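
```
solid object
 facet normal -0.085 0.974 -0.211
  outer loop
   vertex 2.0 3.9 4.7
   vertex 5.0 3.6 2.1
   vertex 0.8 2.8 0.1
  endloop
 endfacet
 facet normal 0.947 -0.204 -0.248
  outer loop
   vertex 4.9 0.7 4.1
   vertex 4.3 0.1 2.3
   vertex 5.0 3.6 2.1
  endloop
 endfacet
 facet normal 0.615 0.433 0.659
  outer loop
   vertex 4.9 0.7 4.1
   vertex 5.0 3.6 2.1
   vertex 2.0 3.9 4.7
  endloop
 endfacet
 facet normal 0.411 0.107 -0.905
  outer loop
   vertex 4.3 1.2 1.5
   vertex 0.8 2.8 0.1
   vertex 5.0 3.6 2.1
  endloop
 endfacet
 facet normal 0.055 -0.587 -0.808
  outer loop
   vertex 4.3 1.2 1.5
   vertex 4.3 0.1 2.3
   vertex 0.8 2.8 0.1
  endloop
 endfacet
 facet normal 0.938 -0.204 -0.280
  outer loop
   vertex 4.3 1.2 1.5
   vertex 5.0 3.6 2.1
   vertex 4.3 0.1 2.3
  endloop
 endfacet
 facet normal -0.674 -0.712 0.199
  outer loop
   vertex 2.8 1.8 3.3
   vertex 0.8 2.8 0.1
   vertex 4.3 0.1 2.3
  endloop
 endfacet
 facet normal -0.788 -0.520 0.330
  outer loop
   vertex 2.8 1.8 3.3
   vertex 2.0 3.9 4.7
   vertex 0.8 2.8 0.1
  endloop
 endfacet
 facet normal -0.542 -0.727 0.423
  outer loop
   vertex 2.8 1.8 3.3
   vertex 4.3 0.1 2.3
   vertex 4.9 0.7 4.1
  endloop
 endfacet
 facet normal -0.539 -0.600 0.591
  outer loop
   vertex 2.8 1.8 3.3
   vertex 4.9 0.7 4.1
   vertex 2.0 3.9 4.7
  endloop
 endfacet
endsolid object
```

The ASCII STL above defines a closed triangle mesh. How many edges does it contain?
15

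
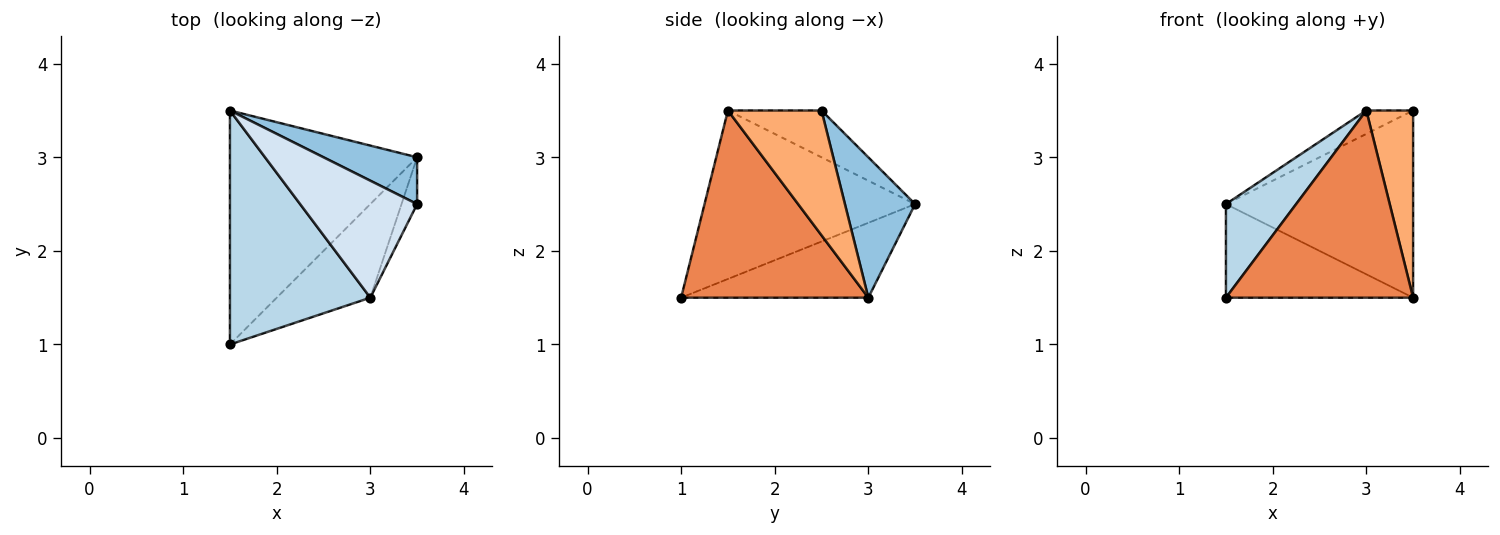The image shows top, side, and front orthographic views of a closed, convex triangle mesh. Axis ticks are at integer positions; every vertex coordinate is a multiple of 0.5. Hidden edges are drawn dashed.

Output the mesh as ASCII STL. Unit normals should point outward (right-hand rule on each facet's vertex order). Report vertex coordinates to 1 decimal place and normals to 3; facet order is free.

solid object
 facet normal -0.348 0.348 -0.870
  outer loop
   vertex 3.5 3.0 1.5
   vertex 1.5 1.0 1.5
   vertex 1.5 3.5 2.5
  endloop
 endfacet
 facet normal 0.342 0.912 0.228
  outer loop
   vertex 3.5 3.0 1.5
   vertex 1.5 3.5 2.5
   vertex 3.5 2.5 3.5
  endloop
 endfacet
 facet normal -0.744 -0.248 0.620
  outer loop
   vertex 3.0 1.5 3.5
   vertex 1.5 3.5 2.5
   vertex 1.5 1.0 1.5
  endloop
 endfacet
 facet normal -0.365 0.183 0.913
  outer loop
   vertex 3.0 1.5 3.5
   vertex 3.5 2.5 3.5
   vertex 1.5 3.5 2.5
  endloop
 endfacet
 facet normal 0.667 -0.667 -0.333
  outer loop
   vertex 3.0 1.5 3.5
   vertex 1.5 1.0 1.5
   vertex 3.5 3.0 1.5
  endloop
 endfacet
 facet normal 0.889 -0.444 -0.111
  outer loop
   vertex 3.0 1.5 3.5
   vertex 3.5 3.0 1.5
   vertex 3.5 2.5 3.5
  endloop
 endfacet
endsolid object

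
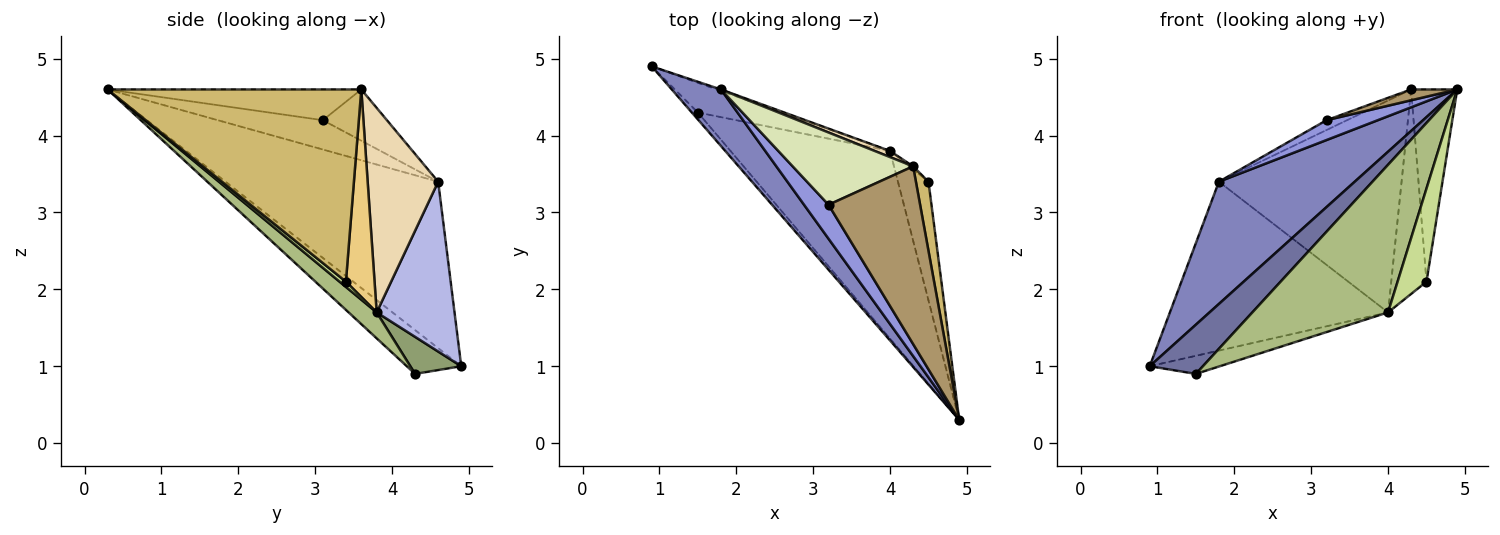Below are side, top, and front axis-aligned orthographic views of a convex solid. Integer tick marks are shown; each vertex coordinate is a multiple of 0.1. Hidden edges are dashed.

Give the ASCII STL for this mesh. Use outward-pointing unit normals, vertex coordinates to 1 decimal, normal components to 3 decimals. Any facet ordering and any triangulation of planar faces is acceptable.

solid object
 facet normal -0.712 -0.696 -0.098
  outer loop
   vertex 1.5 4.3 0.9
   vertex 4.9 0.3 4.6
   vertex 0.9 4.9 1.0
  endloop
 endfacet
 facet normal -0.818 -0.522 0.241
  outer loop
   vertex 1.8 4.6 3.4
   vertex 0.9 4.9 1.0
   vertex 4.9 0.3 4.6
  endloop
 endfacet
 facet normal -0.719 -0.351 0.600
  outer loop
   vertex 1.8 4.6 3.4
   vertex 4.9 0.3 4.6
   vertex 3.2 3.1 4.2
  endloop
 endfacet
 facet normal 0.336 0.942 -0.008
  outer loop
   vertex 4.0 3.8 1.7
   vertex 0.9 4.9 1.0
   vertex 1.8 4.6 3.4
  endloop
 endfacet
 facet normal 0.353 0.486 -0.799
  outer loop
   vertex 4.0 3.8 1.7
   vertex 1.5 4.3 0.9
   vertex 0.9 4.9 1.0
  endloop
 endfacet
 facet normal 0.127 -0.613 -0.780
  outer loop
   vertex 4.0 3.8 1.7
   vertex 4.9 0.3 4.6
   vertex 1.5 4.3 0.9
  endloop
 endfacet
 facet normal 0.135 -0.611 -0.780
  outer loop
   vertex 4.0 3.8 1.7
   vertex 4.5 3.4 2.1
   vertex 4.9 0.3 4.6
  endloop
 endfacet
 facet normal -0.389 0.124 0.913
  outer loop
   vertex 4.3 3.6 4.6
   vertex 1.8 4.6 3.4
   vertex 3.2 3.1 4.2
  endloop
 endfacet
 facet normal -0.318 -0.058 0.946
  outer loop
   vertex 4.3 3.6 4.6
   vertex 3.2 3.1 4.2
   vertex 4.9 0.3 4.6
  endloop
 endfacet
 facet normal 0.982 0.179 0.064
  outer loop
   vertex 4.3 3.6 4.6
   vertex 4.9 0.3 4.6
   vertex 4.5 3.4 2.1
  endloop
 endfacet
 facet normal 0.630 0.776 -0.012
  outer loop
   vertex 4.3 3.6 4.6
   vertex 4.5 3.4 2.1
   vertex 4.0 3.8 1.7
  endloop
 endfacet
 facet normal 0.360 0.933 0.027
  outer loop
   vertex 4.3 3.6 4.6
   vertex 4.0 3.8 1.7
   vertex 1.8 4.6 3.4
  endloop
 endfacet
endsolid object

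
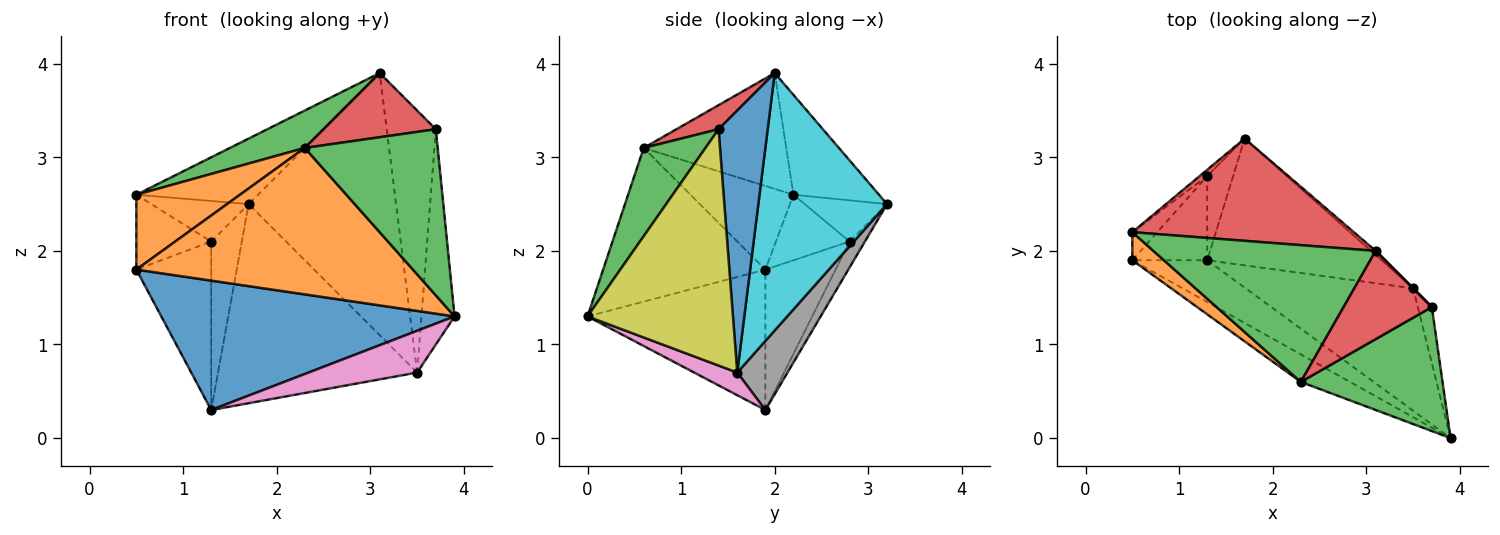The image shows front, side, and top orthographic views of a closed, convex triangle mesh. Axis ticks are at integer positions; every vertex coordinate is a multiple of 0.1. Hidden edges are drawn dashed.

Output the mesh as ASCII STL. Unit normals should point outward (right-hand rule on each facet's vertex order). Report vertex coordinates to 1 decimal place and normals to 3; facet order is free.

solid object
 facet normal -0.500 -0.824 -0.267
  outer loop
   vertex 1.3 1.9 0.3
   vertex 3.9 0.0 1.3
   vertex 0.5 1.9 1.8
  endloop
 endfacet
 facet normal -0.499 -0.851 -0.160
  outer loop
   vertex 2.3 0.6 3.1
   vertex 0.5 1.9 1.8
   vertex 3.9 0.0 1.3
  endloop
 endfacet
 facet normal 0.349 -0.751 0.561
  outer loop
   vertex 3.7 1.4 3.3
   vertex 2.3 0.6 3.1
   vertex 3.9 0.0 1.3
  endloop
 endfacet
 facet normal 0.215 -0.574 0.790
  outer loop
   vertex 3.7 1.4 3.3
   vertex 3.1 2.0 3.9
   vertex 2.3 0.6 3.1
  endloop
 endfacet
 facet normal -0.643 0.685 -0.343
  outer loop
   vertex 1.3 2.8 2.1
   vertex 1.3 1.9 0.3
   vertex 0.5 1.9 1.8
  endloop
 endfacet
 facet normal -0.408 0.816 -0.408
  outer loop
   vertex 1.3 2.8 2.1
   vertex 1.7 3.2 2.5
   vertex 1.3 1.9 0.3
  endloop
 endfacet
 facet normal 0.127 -0.320 -0.939
  outer loop
   vertex 3.5 1.6 0.7
   vertex 3.9 0.0 1.3
   vertex 1.3 1.9 0.3
  endloop
 endfacet
 facet normal 0.208 0.825 -0.525
  outer loop
   vertex 3.5 1.6 0.7
   vertex 1.3 1.9 0.3
   vertex 1.7 3.2 2.5
  endloop
 endfacet
 facet normal 0.973 0.222 -0.058
  outer loop
   vertex 3.5 1.6 0.7
   vertex 3.7 1.4 3.3
   vertex 3.9 0.0 1.3
  endloop
 endfacet
 facet normal 0.658 0.753 -0.012
  outer loop
   vertex 3.5 1.6 0.7
   vertex 1.7 3.2 2.5
   vertex 3.1 2.0 3.9
  endloop
 endfacet
 facet normal 0.707 0.707 0.000
  outer loop
   vertex 3.5 1.6 0.7
   vertex 3.1 2.0 3.9
   vertex 3.7 1.4 3.3
  endloop
 endfacet
 facet normal -0.681 -0.686 0.257
  outer loop
   vertex 0.5 2.2 2.6
   vertex 0.5 1.9 1.8
   vertex 2.3 0.6 3.1
  endloop
 endfacet
 facet normal -0.449 -0.236 0.862
  outer loop
   vertex 0.5 2.2 2.6
   vertex 2.3 0.6 3.1
   vertex 3.1 2.0 3.9
  endloop
 endfacet
 facet normal -0.355 0.504 0.787
  outer loop
   vertex 0.5 2.2 2.6
   vertex 3.1 2.0 3.9
   vertex 1.7 3.2 2.5
  endloop
 endfacet
 facet normal -0.678 0.688 -0.258
  outer loop
   vertex 0.5 2.2 2.6
   vertex 1.3 2.8 2.1
   vertex 0.5 1.9 1.8
  endloop
 endfacet
 facet normal -0.642 0.758 -0.117
  outer loop
   vertex 0.5 2.2 2.6
   vertex 1.7 3.2 2.5
   vertex 1.3 2.8 2.1
  endloop
 endfacet
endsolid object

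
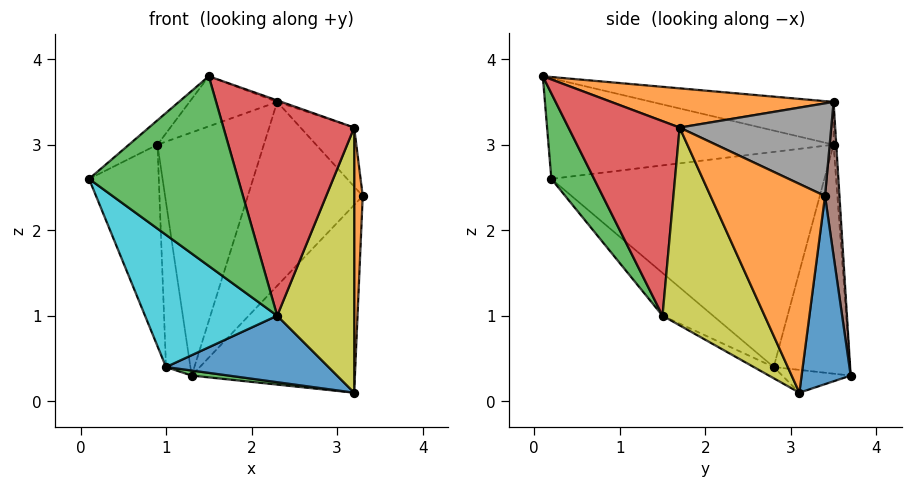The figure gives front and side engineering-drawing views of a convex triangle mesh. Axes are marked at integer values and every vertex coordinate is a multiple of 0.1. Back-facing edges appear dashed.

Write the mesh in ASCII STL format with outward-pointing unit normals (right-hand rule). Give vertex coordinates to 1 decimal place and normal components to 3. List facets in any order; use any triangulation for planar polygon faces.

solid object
 facet normal 0.285 0.949 -0.136
  outer loop
   vertex 3.2 3.1 0.1
   vertex 1.3 3.7 0.3
   vertex 3.3 3.4 2.4
  endloop
 endfacet
 facet normal 0.997 -0.074 -0.034
  outer loop
   vertex 3.2 1.7 3.2
   vertex 3.2 3.1 0.1
   vertex 3.3 3.4 2.4
  endloop
 endfacet
 facet normal -0.126 -0.068 -0.990
  outer loop
   vertex 1.0 2.8 0.4
   vertex 1.3 3.7 0.3
   vertex 3.2 3.1 0.1
  endloop
 endfacet
 facet normal -0.964 0.246 -0.103
  outer loop
   vertex 1.0 2.8 0.4
   vertex 0.1 0.2 2.6
   vertex 0.9 3.5 3.0
  endloop
 endfacet
 facet normal -0.946 0.302 -0.118
  outer loop
   vertex 1.0 2.8 0.4
   vertex 0.9 3.5 3.0
   vertex 1.3 3.7 0.3
  endloop
 endfacet
 facet normal 0.125 0.992 0.023
  outer loop
   vertex 2.3 3.5 3.5
   vertex 3.3 3.4 2.4
   vertex 1.3 3.7 0.3
  endloop
 endfacet
 facet normal -0.025 0.997 0.070
  outer loop
   vertex 2.3 3.5 3.5
   vertex 1.3 3.7 0.3
   vertex 0.9 3.5 3.0
  endloop
 endfacet
 facet normal 0.727 0.257 0.637
  outer loop
   vertex 2.3 3.5 3.5
   vertex 3.2 1.7 3.2
   vertex 3.3 3.4 2.4
  endloop
 endfacet
 facet normal 0.770 -0.581 -0.262
  outer loop
   vertex 2.3 1.5 1.0
   vertex 3.2 3.1 0.1
   vertex 3.2 1.7 3.2
  endloop
 endfacet
 facet normal -0.223 -0.584 -0.781
  outer loop
   vertex 2.3 1.5 1.0
   vertex 0.1 0.2 2.6
   vertex 1.0 2.8 0.4
  endloop
 endfacet
 facet normal -0.057 -0.465 -0.884
  outer loop
   vertex 2.3 1.5 1.0
   vertex 1.0 2.8 0.4
   vertex 3.2 3.1 0.1
  endloop
 endfacet
 facet normal 0.328 0.006 0.945
  outer loop
   vertex 1.5 0.1 3.8
   vertex 3.2 1.7 3.2
   vertex 2.3 3.5 3.5
  endloop
 endfacet
 facet normal 0.256 -0.892 -0.373
  outer loop
   vertex 1.5 0.1 3.8
   vertex 0.1 0.2 2.6
   vertex 2.3 1.5 1.0
  endloop
 endfacet
 facet normal 0.636 -0.748 -0.192
  outer loop
   vertex 1.5 0.1 3.8
   vertex 2.3 1.5 1.0
   vertex 3.2 1.7 3.2
  endloop
 endfacet
 facet normal -0.647 0.065 0.760
  outer loop
   vertex 1.5 0.1 3.8
   vertex 0.9 3.5 3.0
   vertex 0.1 0.2 2.6
  endloop
 endfacet
 facet normal -0.332 0.160 0.930
  outer loop
   vertex 1.5 0.1 3.8
   vertex 2.3 3.5 3.5
   vertex 0.9 3.5 3.0
  endloop
 endfacet
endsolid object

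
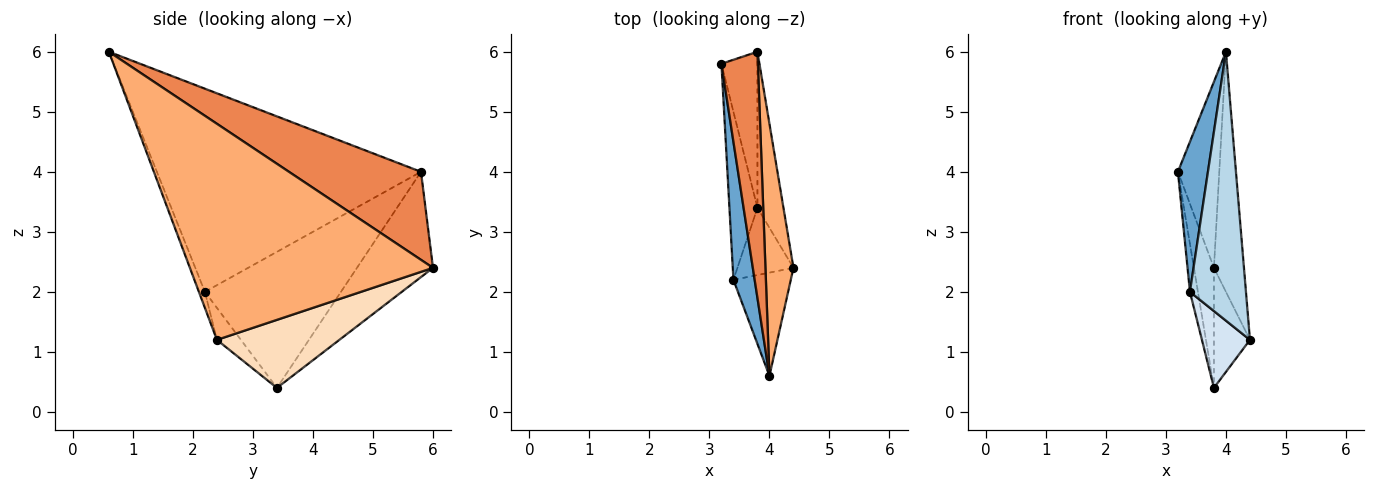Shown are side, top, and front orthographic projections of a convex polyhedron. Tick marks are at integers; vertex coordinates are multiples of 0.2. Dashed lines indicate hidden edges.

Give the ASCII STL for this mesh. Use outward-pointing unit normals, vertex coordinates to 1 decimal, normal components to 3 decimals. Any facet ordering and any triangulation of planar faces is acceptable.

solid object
 facet normal -0.988 -0.112 0.103
  outer loop
   vertex 3.4 2.2 2.0
   vertex 4.0 0.6 6.0
   vertex 3.2 5.8 4.0
  endloop
 endfacet
 facet normal -0.978 0.058 -0.201
  outer loop
   vertex 3.4 2.2 2.0
   vertex 3.2 5.8 4.0
   vertex 3.8 3.4 0.4
  endloop
 endfacet
 facet normal -0.100 -0.929 -0.357
  outer loop
   vertex 3.4 2.2 2.0
   vertex 4.4 2.4 1.2
   vertex 4.0 0.6 6.0
  endloop
 endfacet
 facet normal -0.352 -0.704 -0.616
  outer loop
   vertex 3.4 2.2 2.0
   vertex 3.8 3.4 0.4
   vertex 4.4 2.4 1.2
  endloop
 endfacet
 facet normal 0.888 0.278 0.368
  outer loop
   vertex 3.8 6.0 2.4
   vertex 3.2 5.8 4.0
   vertex 4.0 0.6 6.0
  endloop
 endfacet
 facet normal 0.984 0.122 0.128
  outer loop
   vertex 3.8 6.0 2.4
   vertex 4.0 0.6 6.0
   vertex 4.4 2.4 1.2
  endloop
 endfacet
 facet normal -0.918 0.242 -0.314
  outer loop
   vertex 3.8 6.0 2.4
   vertex 3.8 3.4 0.4
   vertex 3.2 5.8 4.0
  endloop
 endfacet
 facet normal 0.901 0.265 -0.344
  outer loop
   vertex 3.8 6.0 2.4
   vertex 4.4 2.4 1.2
   vertex 3.8 3.4 0.4
  endloop
 endfacet
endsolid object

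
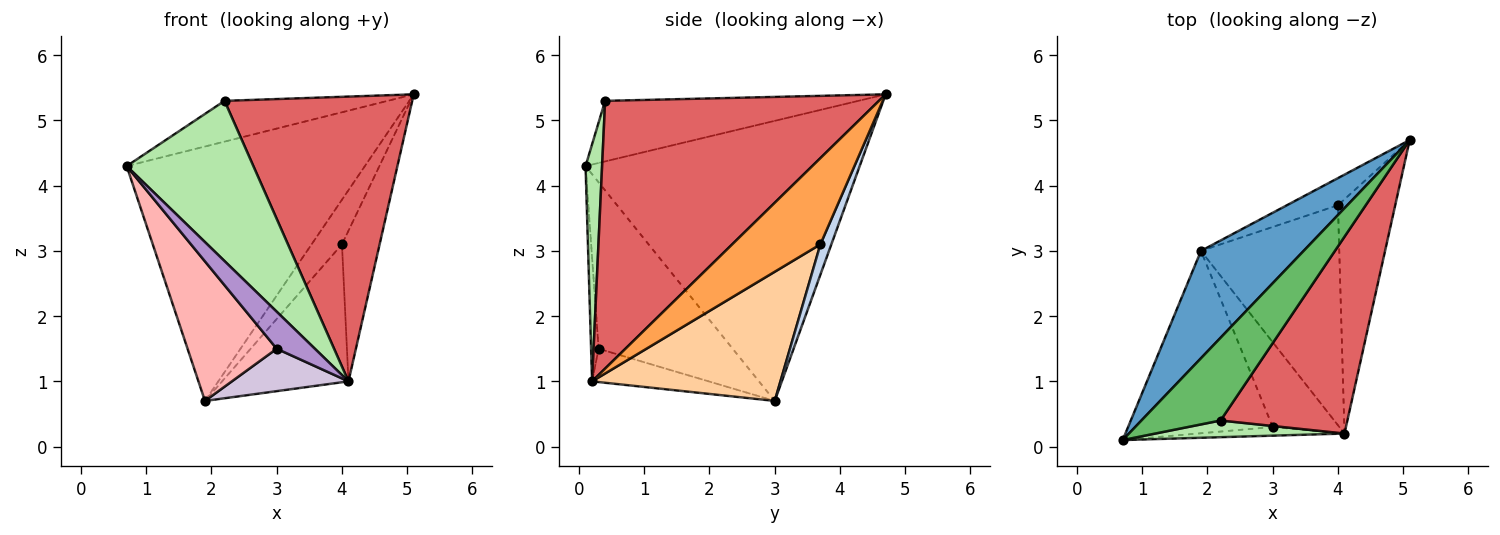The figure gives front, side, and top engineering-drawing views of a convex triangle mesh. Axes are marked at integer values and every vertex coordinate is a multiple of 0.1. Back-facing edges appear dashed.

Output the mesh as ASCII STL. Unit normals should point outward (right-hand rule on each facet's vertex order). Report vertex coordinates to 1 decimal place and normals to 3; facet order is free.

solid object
 facet normal -0.728 0.632 0.267
  outer loop
   vertex 1.9 3.0 0.7
   vertex 0.7 0.1 4.3
   vertex 5.1 4.7 5.4
  endloop
 endfacet
 facet normal 0.295 0.817 -0.496
  outer loop
   vertex 4.0 3.7 3.1
   vertex 1.9 3.0 0.7
   vertex 5.1 4.7 5.4
  endloop
 endfacet
 facet normal 0.785 0.335 -0.521
  outer loop
   vertex 4.1 0.2 1.0
   vertex 4.0 3.7 3.1
   vertex 5.1 4.7 5.4
  endloop
 endfacet
 facet normal 0.621 0.416 -0.664
  outer loop
   vertex 4.1 0.2 1.0
   vertex 1.9 3.0 0.7
   vertex 4.0 3.7 3.1
  endloop
 endfacet
 facet normal -0.566 0.364 0.740
  outer loop
   vertex 2.2 0.4 5.3
   vertex 5.1 4.7 5.4
   vertex 0.7 0.1 4.3
  endloop
 endfacet
 facet normal 0.129 -0.986 0.103
  outer loop
   vertex 2.2 0.4 5.3
   vertex 0.7 0.1 4.3
   vertex 4.1 0.2 1.0
  endloop
 endfacet
 facet normal 0.768 -0.527 0.364
  outer loop
   vertex 2.2 0.4 5.3
   vertex 4.1 0.2 1.0
   vertex 5.1 4.7 5.4
  endloop
 endfacet
 facet normal -0.675 -0.449 -0.586
  outer loop
   vertex 3.0 0.3 1.5
   vertex 0.7 0.1 4.3
   vertex 1.9 3.0 0.7
  endloop
 endfacet
 facet normal -0.188 -0.956 -0.223
  outer loop
   vertex 3.0 0.3 1.5
   vertex 4.1 0.2 1.0
   vertex 0.7 0.1 4.3
  endloop
 endfacet
 facet normal -0.408 -0.408 -0.816
  outer loop
   vertex 3.0 0.3 1.5
   vertex 1.9 3.0 0.7
   vertex 4.1 0.2 1.0
  endloop
 endfacet
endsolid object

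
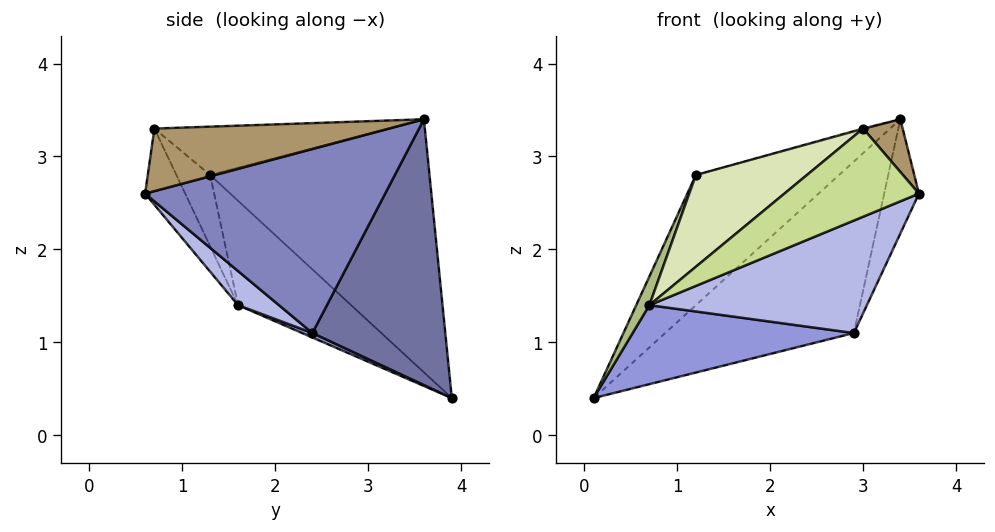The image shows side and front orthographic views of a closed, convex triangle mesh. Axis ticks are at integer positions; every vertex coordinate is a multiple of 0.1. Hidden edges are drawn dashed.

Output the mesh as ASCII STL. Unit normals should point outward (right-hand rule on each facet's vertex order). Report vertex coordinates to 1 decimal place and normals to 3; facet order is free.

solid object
 facet normal 0.504 0.716 -0.483
  outer loop
   vertex 2.9 2.4 1.1
   vertex 0.1 3.9 0.4
   vertex 3.4 3.6 3.4
  endloop
 endfacet
 facet normal 0.951 0.138 -0.278
  outer loop
   vertex 2.9 2.4 1.1
   vertex 3.4 3.6 3.4
   vertex 3.6 0.6 2.6
  endloop
 endfacet
 facet normal 0.018 -0.395 -0.919
  outer loop
   vertex 2.9 2.4 1.1
   vertex 0.7 1.6 1.4
   vertex 0.1 3.9 0.4
  endloop
 endfacet
 facet normal 0.115 -0.609 -0.785
  outer loop
   vertex 2.9 2.4 1.1
   vertex 3.6 0.6 2.6
   vertex 0.7 1.6 1.4
  endloop
 endfacet
 facet normal -0.599 0.391 0.698
  outer loop
   vertex 1.2 1.3 2.8
   vertex 3.4 3.6 3.4
   vertex 0.1 3.9 0.4
  endloop
 endfacet
 facet normal -0.943 -0.110 0.313
  outer loop
   vertex 1.2 1.3 2.8
   vertex 0.1 3.9 0.4
   vertex 0.7 1.6 1.4
  endloop
 endfacet
 facet normal -0.284 -0.953 -0.107
  outer loop
   vertex 3.0 0.7 3.3
   vertex 0.7 1.6 1.4
   vertex 3.6 0.6 2.6
  endloop
 endfacet
 facet normal -0.289 -0.952 -0.101
  outer loop
   vertex 3.0 0.7 3.3
   vertex 1.2 1.3 2.8
   vertex 0.7 1.6 1.4
  endloop
 endfacet
 facet normal 0.744 -0.125 0.656
  outer loop
   vertex 3.0 0.7 3.3
   vertex 3.6 0.6 2.6
   vertex 3.4 3.6 3.4
  endloop
 endfacet
 facet normal -0.267 0.004 0.964
  outer loop
   vertex 3.0 0.7 3.3
   vertex 3.4 3.6 3.4
   vertex 1.2 1.3 2.8
  endloop
 endfacet
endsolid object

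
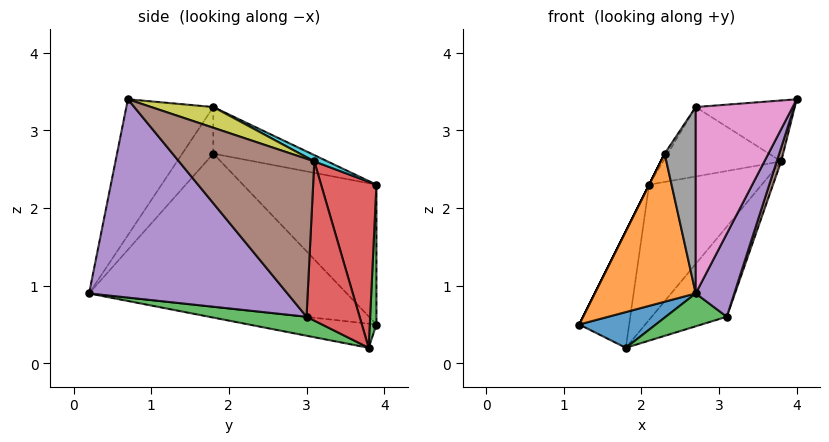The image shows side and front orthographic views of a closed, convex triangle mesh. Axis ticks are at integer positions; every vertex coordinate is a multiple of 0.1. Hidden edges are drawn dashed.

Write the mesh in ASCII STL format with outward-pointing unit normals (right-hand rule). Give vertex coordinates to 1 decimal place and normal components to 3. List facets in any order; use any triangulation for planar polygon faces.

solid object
 facet normal -0.466 -0.280 -0.839
  outer loop
   vertex 1.8 3.8 0.2
   vertex 2.7 0.2 0.9
   vertex 1.2 3.9 0.5
  endloop
 endfacet
 facet normal -0.925 -0.362 0.117
  outer loop
   vertex 2.3 1.8 2.7
   vertex 1.2 3.9 0.5
   vertex 2.7 0.2 0.9
  endloop
 endfacet
 facet normal 0.215 -0.134 -0.967
  outer loop
   vertex 3.1 3.0 0.6
   vertex 2.7 0.2 0.9
   vertex 1.8 3.8 0.2
  endloop
 endfacet
 facet normal 0.561 0.794 -0.236
  outer loop
   vertex 3.1 3.0 0.6
   vertex 1.8 3.8 0.2
   vertex 3.8 3.1 2.6
  endloop
 endfacet
 facet normal 0.888 -0.173 -0.427
  outer loop
   vertex 3.1 3.0 0.6
   vertex 4.0 0.7 3.4
   vertex 2.7 0.2 0.9
  endloop
 endfacet
 facet normal 0.944 -0.031 -0.329
  outer loop
   vertex 3.1 3.0 0.6
   vertex 3.8 3.1 2.6
   vertex 4.0 0.7 3.4
  endloop
 endfacet
 facet normal -0.598 -0.667 0.444
  outer loop
   vertex 2.7 1.8 3.3
   vertex 2.7 0.2 0.9
   vertex 4.0 0.7 3.4
  endloop
 endfacet
 facet normal -0.640 -0.640 0.426
  outer loop
   vertex 2.7 1.8 3.3
   vertex 2.3 1.8 2.7
   vertex 2.7 0.2 0.9
  endloop
 endfacet
 facet normal 0.204 0.325 0.924
  outer loop
   vertex 2.7 1.8 3.3
   vertex 4.0 0.7 3.4
   vertex 3.8 3.1 2.6
  endloop
 endfacet
 facet normal 0.049 0.441 0.896
  outer loop
   vertex 2.1 3.9 2.3
   vertex 2.7 1.8 3.3
   vertex 3.8 3.1 2.6
  endloop
 endfacet
 facet normal -0.894 0.000 0.447
  outer loop
   vertex 2.1 3.9 2.3
   vertex 1.2 3.9 0.5
   vertex 2.3 1.8 2.7
  endloop
 endfacet
 facet normal -0.832 0.026 0.555
  outer loop
   vertex 2.1 3.9 2.3
   vertex 2.3 1.8 2.7
   vertex 2.7 1.8 3.3
  endloop
 endfacet
 facet normal 0.132 0.989 -0.066
  outer loop
   vertex 2.1 3.9 2.3
   vertex 1.8 3.8 0.2
   vertex 1.2 3.9 0.5
  endloop
 endfacet
 facet normal 0.439 0.893 -0.105
  outer loop
   vertex 2.1 3.9 2.3
   vertex 3.8 3.1 2.6
   vertex 1.8 3.8 0.2
  endloop
 endfacet
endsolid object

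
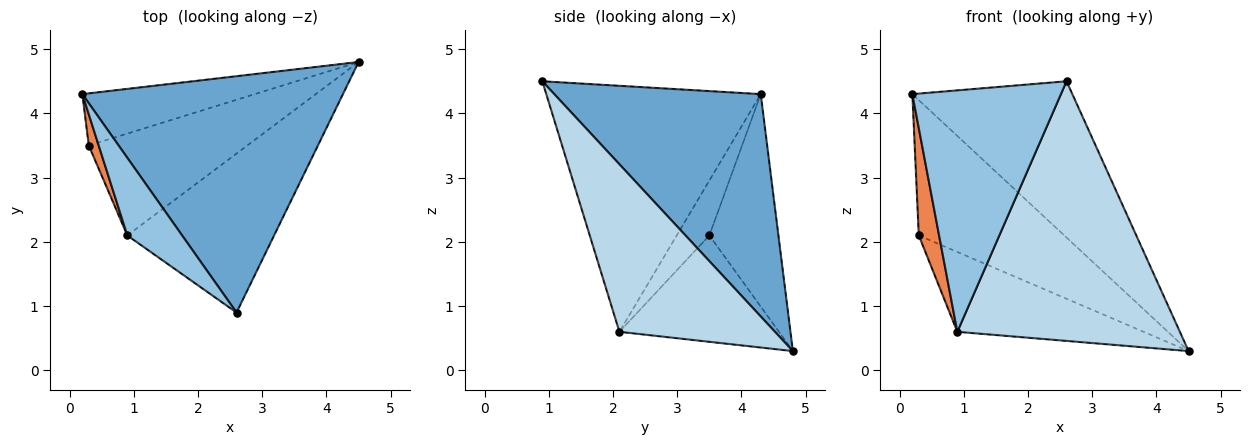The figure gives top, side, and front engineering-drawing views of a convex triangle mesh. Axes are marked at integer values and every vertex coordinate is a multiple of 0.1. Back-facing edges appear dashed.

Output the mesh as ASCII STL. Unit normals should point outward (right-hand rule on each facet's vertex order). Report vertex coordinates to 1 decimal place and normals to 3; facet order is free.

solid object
 facet normal 0.580 0.449 0.680
  outer loop
   vertex 2.6 0.9 4.5
   vertex 4.5 4.8 0.3
   vertex 0.2 4.3 4.3
  endloop
 endfacet
 facet normal -0.809 -0.560 0.180
  outer loop
   vertex 0.9 2.1 0.6
   vertex 2.6 0.9 4.5
   vertex 0.2 4.3 4.3
  endloop
 endfacet
 facet normal 0.512 -0.733 -0.449
  outer loop
   vertex 0.9 2.1 0.6
   vertex 4.5 4.8 0.3
   vertex 2.6 0.9 4.5
  endloop
 endfacet
 facet normal -0.405 0.853 -0.329
  outer loop
   vertex 0.3 3.5 2.1
   vertex 0.2 4.3 4.3
   vertex 4.5 4.8 0.3
  endloop
 endfacet
 facet normal -0.839 -0.522 0.152
  outer loop
   vertex 0.3 3.5 2.1
   vertex 0.9 2.1 0.6
   vertex 0.2 4.3 4.3
  endloop
 endfacet
 facet normal -0.467 0.545 -0.696
  outer loop
   vertex 0.3 3.5 2.1
   vertex 4.5 4.8 0.3
   vertex 0.9 2.1 0.6
  endloop
 endfacet
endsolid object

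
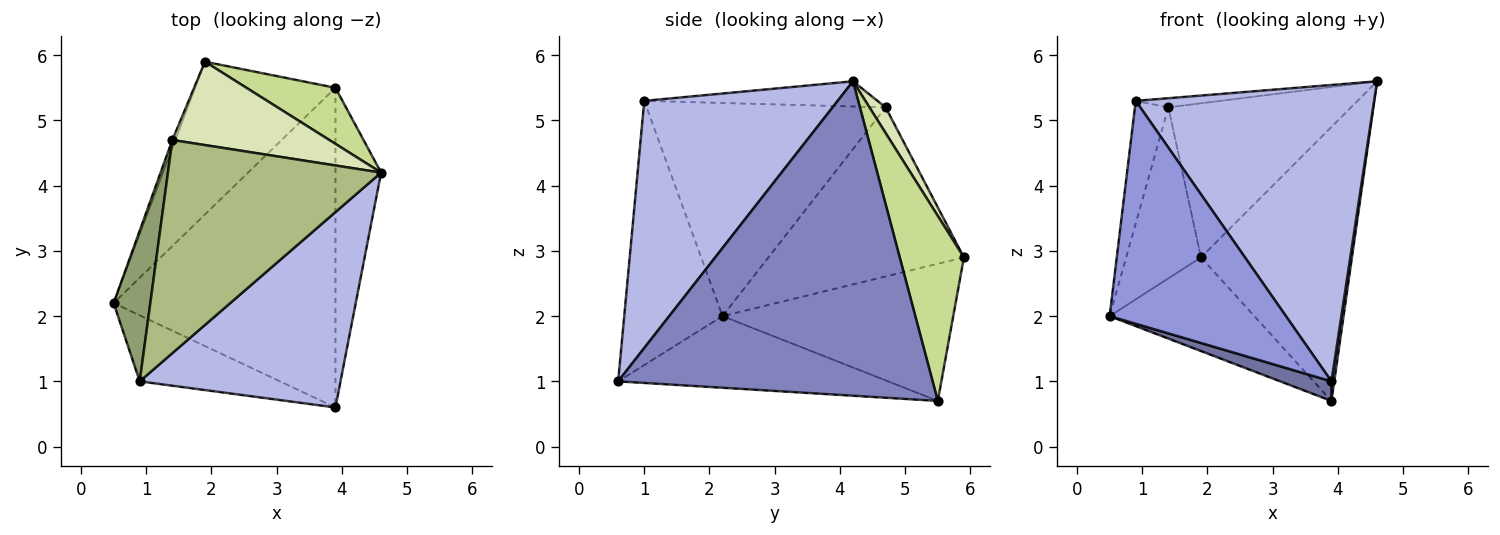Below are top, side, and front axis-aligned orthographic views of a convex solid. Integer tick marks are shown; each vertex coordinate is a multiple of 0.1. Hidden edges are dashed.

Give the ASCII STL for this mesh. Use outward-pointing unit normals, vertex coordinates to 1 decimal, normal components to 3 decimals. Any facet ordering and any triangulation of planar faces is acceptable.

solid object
 facet normal -0.307 -0.058 -0.950
  outer loop
   vertex 3.9 5.5 0.7
   vertex 3.9 0.6 1.0
   vertex 0.5 2.2 2.0
  endloop
 endfacet
 facet normal 0.990 -0.009 -0.144
  outer loop
   vertex 3.9 5.5 0.7
   vertex 4.6 4.2 5.6
   vertex 3.9 0.6 1.0
  endloop
 endfacet
 facet normal -0.472 -0.846 -0.250
  outer loop
   vertex 0.9 1.0 5.3
   vertex 0.5 2.2 2.0
   vertex 3.9 0.6 1.0
  endloop
 endfacet
 facet normal 0.561 -0.691 0.456
  outer loop
   vertex 0.9 1.0 5.3
   vertex 3.9 0.6 1.0
   vertex 4.6 4.2 5.6
  endloop
 endfacet
 facet normal -0.976 0.136 0.168
  outer loop
   vertex 1.4 4.7 5.2
   vertex 0.5 2.2 2.0
   vertex 0.9 1.0 5.3
  endloop
 endfacet
 facet normal -0.117 0.043 0.992
  outer loop
   vertex 1.4 4.7 5.2
   vertex 0.9 1.0 5.3
   vertex 4.6 4.2 5.6
  endloop
 endfacet
 facet normal 0.384 0.904 0.185
  outer loop
   vertex 1.9 5.9 2.9
   vertex 4.6 4.2 5.6
   vertex 3.9 5.5 0.7
  endloop
 endfacet
 facet normal 0.078 0.877 0.474
  outer loop
   vertex 1.9 5.9 2.9
   vertex 1.4 4.7 5.2
   vertex 4.6 4.2 5.6
  endloop
 endfacet
 facet normal -0.640 0.402 -0.655
  outer loop
   vertex 1.9 5.9 2.9
   vertex 3.9 5.5 0.7
   vertex 0.5 2.2 2.0
  endloop
 endfacet
 facet normal -0.934 0.357 -0.017
  outer loop
   vertex 1.9 5.9 2.9
   vertex 0.5 2.2 2.0
   vertex 1.4 4.7 5.2
  endloop
 endfacet
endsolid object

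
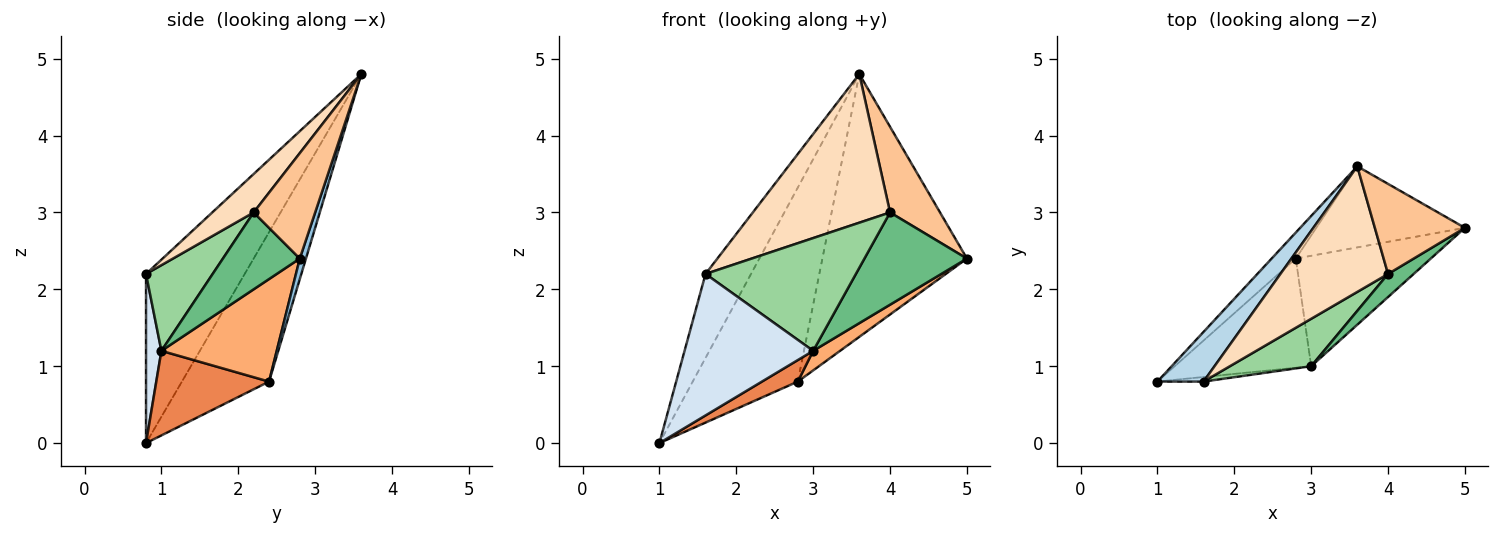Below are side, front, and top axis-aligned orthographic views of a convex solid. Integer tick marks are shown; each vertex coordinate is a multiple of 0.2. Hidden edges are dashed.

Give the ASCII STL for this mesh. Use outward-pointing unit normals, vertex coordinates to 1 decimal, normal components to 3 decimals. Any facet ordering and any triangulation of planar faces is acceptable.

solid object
 facet normal -0.635 0.766 -0.103
  outer loop
   vertex 2.8 2.4 0.8
   vertex 1.0 0.8 0.0
   vertex 3.6 3.6 4.8
  endloop
 endfacet
 facet normal 0.041 0.955 -0.295
  outer loop
   vertex 2.8 2.4 0.8
   vertex 3.6 3.6 4.8
   vertex 5.0 2.8 2.4
  endloop
 endfacet
 facet normal -0.881 0.406 0.240
  outer loop
   vertex 1.6 0.8 2.2
   vertex 3.6 3.6 4.8
   vertex 1.0 0.8 0.0
  endloop
 endfacet
 facet normal 0.119 -0.992 -0.032
  outer loop
   vertex 3.0 1.0 1.2
   vertex 1.6 0.8 2.2
   vertex 1.0 0.8 0.0
  endloop
 endfacet
 facet normal 0.520 -0.165 -0.838
  outer loop
   vertex 3.0 1.0 1.2
   vertex 1.0 0.8 0.0
   vertex 2.8 2.4 0.8
  endloop
 endfacet
 facet normal 0.599 -0.140 -0.789
  outer loop
   vertex 3.0 1.0 1.2
   vertex 2.8 2.4 0.8
   vertex 5.0 2.8 2.4
  endloop
 endfacet
 facet normal 0.647 -0.526 0.553
  outer loop
   vertex 4.0 2.2 3.0
   vertex 5.0 2.8 2.4
   vertex 3.6 3.6 4.8
  endloop
 endfacet
 facet normal 0.225 -0.744 0.629
  outer loop
   vertex 4.0 2.2 3.0
   vertex 3.6 3.6 4.8
   vertex 1.6 0.8 2.2
  endloop
 endfacet
 facet normal 0.588 -0.784 0.196
  outer loop
   vertex 4.0 2.2 3.0
   vertex 3.0 1.0 1.2
   vertex 5.0 2.8 2.4
  endloop
 endfacet
 facet normal 0.378 -0.853 0.359
  outer loop
   vertex 4.0 2.2 3.0
   vertex 1.6 0.8 2.2
   vertex 3.0 1.0 1.2
  endloop
 endfacet
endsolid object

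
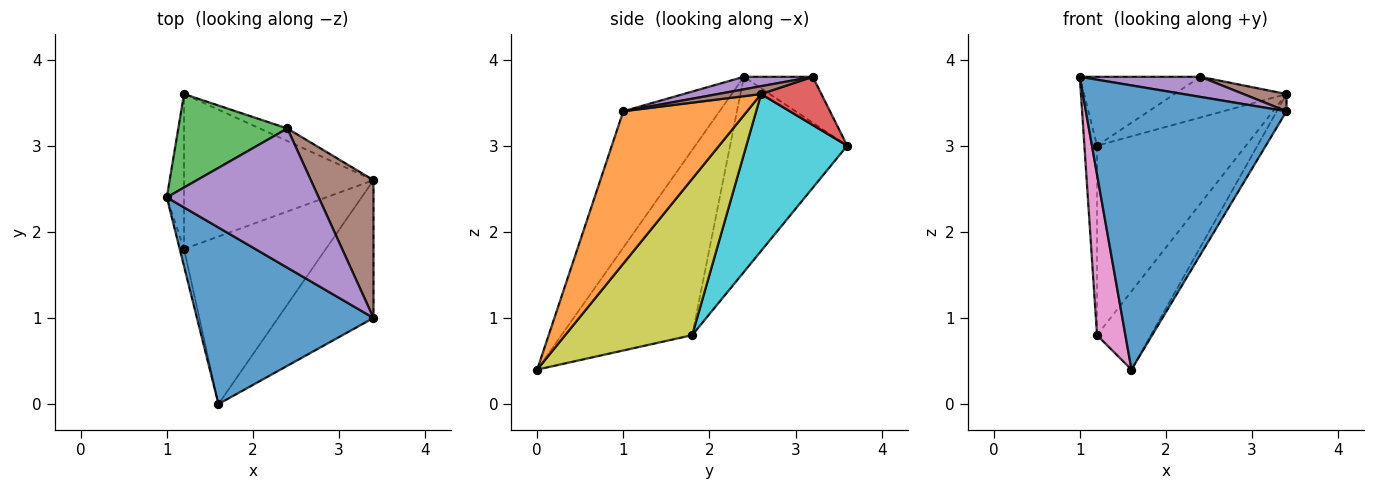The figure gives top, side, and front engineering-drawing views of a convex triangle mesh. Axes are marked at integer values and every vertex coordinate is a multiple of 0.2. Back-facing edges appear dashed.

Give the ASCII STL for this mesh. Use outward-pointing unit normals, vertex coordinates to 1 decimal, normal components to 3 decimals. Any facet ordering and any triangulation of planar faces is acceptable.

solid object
 facet normal -0.377 -0.787 0.489
  outer loop
   vertex 3.4 1.0 3.4
   vertex 1.0 2.4 3.8
   vertex 1.6 0.0 0.4
  endloop
 endfacet
 facet normal 0.846 0.066 -0.529
  outer loop
   vertex 3.4 1.0 3.4
   vertex 1.6 0.0 0.4
   vertex 3.4 2.6 3.6
  endloop
 endfacet
 facet normal -0.321 0.562 0.762
  outer loop
   vertex 2.4 3.2 3.8
   vertex 1.2 3.6 3.0
   vertex 1.0 2.4 3.8
  endloop
 endfacet
 facet normal 0.458 0.850 -0.261
  outer loop
   vertex 2.4 3.2 3.8
   vertex 3.4 2.6 3.6
   vertex 1.2 3.6 3.0
  endloop
 endfacet
 facet normal 0.081 -0.142 0.986
  outer loop
   vertex 2.4 3.2 3.8
   vertex 1.0 2.4 3.8
   vertex 3.4 1.0 3.4
  endloop
 endfacet
 facet normal 0.123 -0.123 0.985
  outer loop
   vertex 2.4 3.2 3.8
   vertex 3.4 1.0 3.4
   vertex 3.4 2.6 3.6
  endloop
 endfacet
 facet normal -0.977 -0.212 -0.023
  outer loop
   vertex 1.2 1.8 0.8
   vertex 1.6 0.0 0.4
   vertex 1.0 2.4 3.8
  endloop
 endfacet
 facet normal -0.990 0.107 -0.087
  outer loop
   vertex 1.2 1.8 0.8
   vertex 1.0 2.4 3.8
   vertex 1.2 3.6 3.0
  endloop
 endfacet
 facet normal 0.707 0.299 -0.641
  outer loop
   vertex 1.2 1.8 0.8
   vertex 3.4 2.6 3.6
   vertex 1.6 0.0 0.4
  endloop
 endfacet
 facet normal 0.464 0.685 -0.561
  outer loop
   vertex 1.2 1.8 0.8
   vertex 1.2 3.6 3.0
   vertex 3.4 2.6 3.6
  endloop
 endfacet
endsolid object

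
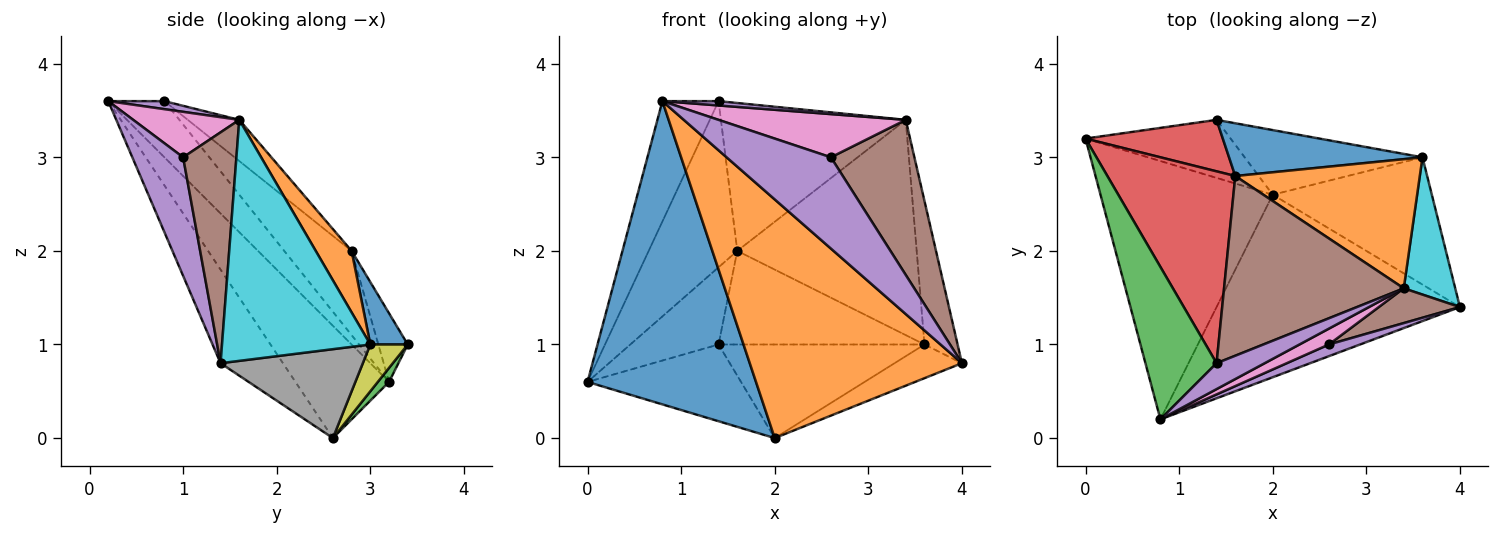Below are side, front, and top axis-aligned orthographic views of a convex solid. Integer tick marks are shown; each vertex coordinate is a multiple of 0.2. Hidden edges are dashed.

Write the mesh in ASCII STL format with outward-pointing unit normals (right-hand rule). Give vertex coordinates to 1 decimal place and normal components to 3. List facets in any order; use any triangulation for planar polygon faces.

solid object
 facet normal -0.390 -0.701 -0.597
  outer loop
   vertex 2.0 2.6 0.0
   vertex 0.8 0.2 3.6
   vertex 0.0 3.2 0.6
  endloop
 endfacet
 facet normal -0.228 -0.774 -0.592
  outer loop
   vertex 2.0 2.6 0.0
   vertex 4.0 1.4 0.8
   vertex 0.8 0.2 3.6
  endloop
 endfacet
 facet normal 0.058 0.796 -0.602
  outer loop
   vertex 2.0 2.6 0.0
   vertex 0.0 3.2 0.6
   vertex 1.4 3.4 1.0
  endloop
 endfacet
 facet normal -0.267 0.802 0.535
  outer loop
   vertex 1.6 2.8 2.0
   vertex 1.4 3.4 1.0
   vertex 0.0 3.2 0.6
  endloop
 endfacet
 facet normal 0.435 -0.893 0.114
  outer loop
   vertex 2.6 1.0 3.0
   vertex 0.8 0.2 3.6
   vertex 4.0 1.4 0.8
  endloop
 endfacet
 facet normal 0.528 -0.828 0.186
  outer loop
   vertex 2.6 1.0 3.0
   vertex 4.0 1.4 0.8
   vertex 3.4 1.6 3.4
  endloop
 endfacet
 facet normal 0.470 -0.829 0.304
  outer loop
   vertex 2.6 1.0 3.0
   vertex 3.4 1.6 3.4
   vertex 0.8 0.2 3.6
  endloop
 endfacet
 facet normal 0.475 0.225 -0.851
  outer loop
   vertex 3.6 3.0 1.0
   vertex 4.0 1.4 0.8
   vertex 2.0 2.6 0.0
  endloop
 endfacet
 facet normal 0.148 0.814 -0.562
  outer loop
   vertex 3.6 3.0 1.0
   vertex 2.0 2.6 0.0
   vertex 1.4 3.4 1.0
  endloop
 endfacet
 facet normal 0.955 0.213 0.204
  outer loop
   vertex 3.6 3.0 1.0
   vertex 3.4 1.6 3.4
   vertex 4.0 1.4 0.8
  endloop
 endfacet
 facet normal 0.156 0.860 0.485
  outer loop
   vertex 3.6 3.0 1.0
   vertex 1.4 3.4 1.0
   vertex 1.6 2.8 2.0
  endloop
 endfacet
 facet normal 0.169 0.845 0.507
  outer loop
   vertex 3.6 3.0 1.0
   vertex 1.6 2.8 2.0
   vertex 3.4 1.6 3.4
  endloop
 endfacet
 facet normal -0.527 0.527 0.667
  outer loop
   vertex 1.4 0.8 3.6
   vertex 0.0 3.2 0.6
   vertex 0.8 0.2 3.6
  endloop
 endfacet
 facet normal -0.446 0.586 0.677
  outer loop
   vertex 1.4 0.8 3.6
   vertex 1.6 2.8 2.0
   vertex 0.0 3.2 0.6
  endloop
 endfacet
 facet normal 0.162 -0.162 0.973
  outer loop
   vertex 1.4 0.8 3.6
   vertex 0.8 0.2 3.6
   vertex 3.4 1.6 3.4
  endloop
 endfacet
 facet normal -0.174 0.626 0.760
  outer loop
   vertex 1.4 0.8 3.6
   vertex 3.4 1.6 3.4
   vertex 1.6 2.8 2.0
  endloop
 endfacet
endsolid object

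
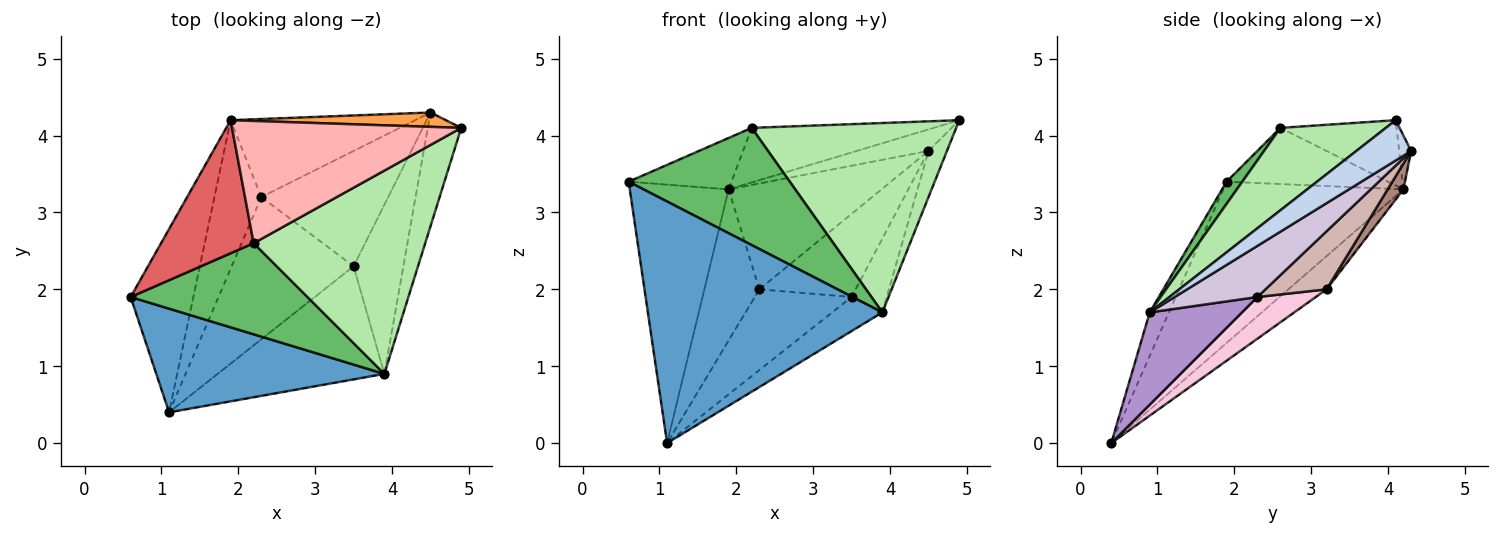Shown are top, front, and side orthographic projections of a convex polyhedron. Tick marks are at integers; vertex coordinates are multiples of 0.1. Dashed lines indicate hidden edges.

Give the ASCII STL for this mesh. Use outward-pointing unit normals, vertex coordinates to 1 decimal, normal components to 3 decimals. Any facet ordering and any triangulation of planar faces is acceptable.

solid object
 facet normal -0.075 -0.916 0.393
  outer loop
   vertex 3.9 0.9 1.7
   vertex 0.6 1.9 3.4
   vertex 1.1 0.4 0.0
  endloop
 endfacet
 facet normal 0.744 0.251 -0.619
  outer loop
   vertex 3.9 0.9 1.7
   vertex 4.5 4.3 3.8
   vertex 4.9 4.1 4.2
  endloop
 endfacet
 facet normal -0.137 0.824 0.549
  outer loop
   vertex 1.9 4.2 3.3
   vertex 4.9 4.1 4.2
   vertex 4.5 4.3 3.8
  endloop
 endfacet
 facet normal -0.830 0.455 -0.323
  outer loop
   vertex 1.9 4.2 3.3
   vertex 1.1 0.4 0.0
   vertex 0.6 1.9 3.4
  endloop
 endfacet
 facet normal 0.077 -0.787 0.612
  outer loop
   vertex 2.2 2.6 4.1
   vertex 0.6 1.9 3.4
   vertex 3.9 0.9 1.7
  endloop
 endfacet
 facet normal 0.332 -0.643 0.690
  outer loop
   vertex 2.2 2.6 4.1
   vertex 3.9 0.9 1.7
   vertex 4.9 4.1 4.2
  endloop
 endfacet
 facet normal -0.492 0.314 0.812
  outer loop
   vertex 2.2 2.6 4.1
   vertex 1.9 4.2 3.3
   vertex 0.6 1.9 3.4
  endloop
 endfacet
 facet normal -0.252 0.395 0.884
  outer loop
   vertex 2.2 2.6 4.1
   vertex 4.9 4.1 4.2
   vertex 1.9 4.2 3.3
  endloop
 endfacet
 facet normal 0.468 0.255 -0.846
  outer loop
   vertex 3.5 2.3 1.9
   vertex 3.9 0.9 1.7
   vertex 1.1 0.4 0.0
  endloop
 endfacet
 facet normal 0.686 0.291 -0.667
  outer loop
   vertex 3.5 2.3 1.9
   vertex 4.5 4.3 3.8
   vertex 3.9 0.9 1.7
  endloop
 endfacet
 facet normal 0.083 0.802 -0.591
  outer loop
   vertex 2.3 3.2 2.0
   vertex 1.9 4.2 3.3
   vertex 4.5 4.3 3.8
  endloop
 endfacet
 facet normal 0.348 0.548 -0.760
  outer loop
   vertex 2.3 3.2 2.0
   vertex 4.5 4.3 3.8
   vertex 3.5 2.3 1.9
  endloop
 endfacet
 facet normal -0.444 0.639 -0.628
  outer loop
   vertex 2.3 3.2 2.0
   vertex 1.1 0.4 0.0
   vertex 1.9 4.2 3.3
  endloop
 endfacet
 facet normal 0.285 0.473 -0.834
  outer loop
   vertex 2.3 3.2 2.0
   vertex 3.5 2.3 1.9
   vertex 1.1 0.4 0.0
  endloop
 endfacet
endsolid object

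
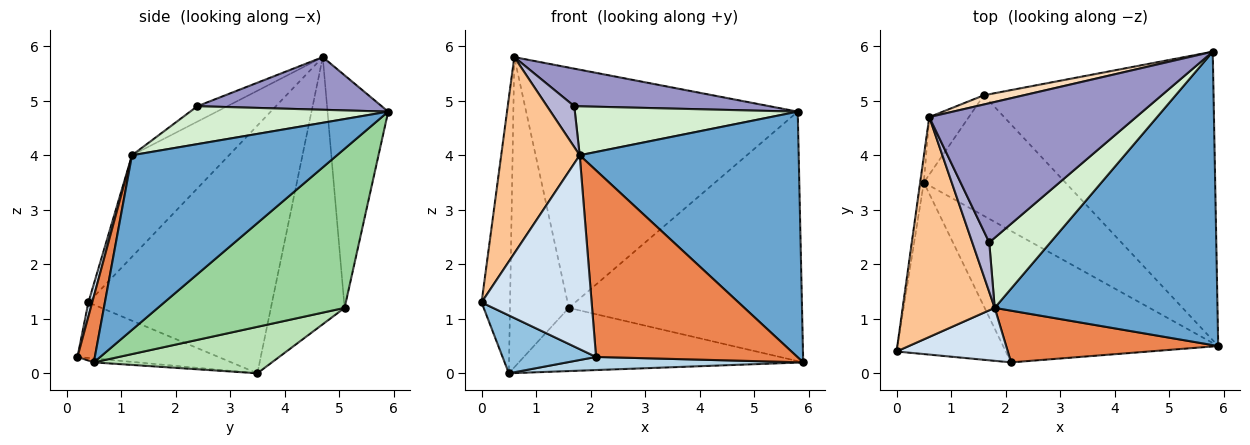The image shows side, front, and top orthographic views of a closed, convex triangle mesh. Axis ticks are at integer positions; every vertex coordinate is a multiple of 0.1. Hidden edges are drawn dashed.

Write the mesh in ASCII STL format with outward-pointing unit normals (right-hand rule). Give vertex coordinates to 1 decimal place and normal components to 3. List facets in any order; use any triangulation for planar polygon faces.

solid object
 facet normal 0.515 -0.550 0.657
  outer loop
   vertex 1.8 1.2 4.0
   vertex 5.9 0.5 0.2
   vertex 5.8 5.9 4.8
  endloop
 endfacet
 facet normal -0.434 -0.288 -0.854
  outer loop
   vertex 2.1 0.2 0.3
   vertex 0.0 0.4 1.3
   vertex 0.5 3.5 0.0
  endloop
 endfacet
 facet normal -0.018 -0.099 -0.995
  outer loop
   vertex 2.1 0.2 0.3
   vertex 0.5 3.5 0.0
   vertex 5.9 0.5 0.2
  endloop
 endfacet
 facet normal 0.034 -0.964 0.263
  outer loop
   vertex 2.1 0.2 0.3
   vertex 1.8 1.2 4.0
   vertex 0.0 0.4 1.3
  endloop
 endfacet
 facet normal 0.083 -0.960 0.266
  outer loop
   vertex 2.1 0.2 0.3
   vertex 5.9 0.5 0.2
   vertex 1.8 1.2 4.0
  endloop
 endfacet
 facet normal -0.988 0.153 -0.015
  outer loop
   vertex 0.6 4.7 5.8
   vertex 0.5 3.5 0.0
   vertex 0.0 0.4 1.3
  endloop
 endfacet
 facet normal -0.636 -0.514 0.576
  outer loop
   vertex 0.6 4.7 5.8
   vertex 0.0 0.4 1.3
   vertex 1.8 1.2 4.0
  endloop
 endfacet
 facet normal -0.218 0.975 0.037
  outer loop
   vertex 1.6 5.1 1.2
   vertex 0.6 4.7 5.8
   vertex 5.8 5.9 4.8
  endloop
 endfacet
 facet normal -0.776 0.620 -0.115
  outer loop
   vertex 1.6 5.1 1.2
   vertex 0.5 3.5 0.0
   vertex 0.6 4.7 5.8
  endloop
 endfacet
 facet normal 0.464 0.579 -0.670
  outer loop
   vertex 1.6 5.1 1.2
   vertex 5.8 5.9 4.8
   vertex 5.9 0.5 0.2
  endloop
 endfacet
 facet normal 0.279 0.446 -0.850
  outer loop
   vertex 1.6 5.1 1.2
   vertex 5.9 0.5 0.2
   vertex 0.5 3.5 0.0
  endloop
 endfacet
 facet normal 0.453 -0.510 0.731
  outer loop
   vertex 1.7 2.4 4.9
   vertex 1.8 1.2 4.0
   vertex 5.8 5.9 4.8
  endloop
 endfacet
 facet normal 0.239 -0.253 0.938
  outer loop
   vertex 1.7 2.4 4.9
   vertex 5.8 5.9 4.8
   vertex 0.6 4.7 5.8
  endloop
 endfacet
 facet normal -0.574 -0.522 0.632
  outer loop
   vertex 1.7 2.4 4.9
   vertex 0.6 4.7 5.8
   vertex 1.8 1.2 4.0
  endloop
 endfacet
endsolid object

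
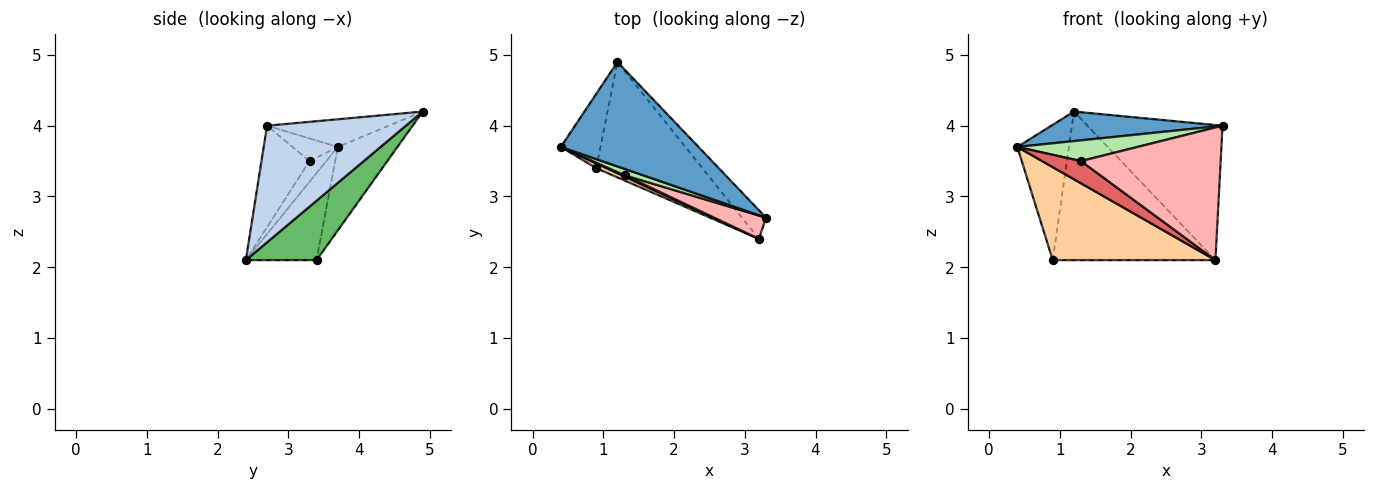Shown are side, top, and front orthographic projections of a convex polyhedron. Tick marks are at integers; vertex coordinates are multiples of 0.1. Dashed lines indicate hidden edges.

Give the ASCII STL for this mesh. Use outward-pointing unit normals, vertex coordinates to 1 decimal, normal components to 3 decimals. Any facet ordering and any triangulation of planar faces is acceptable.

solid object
 facet normal -0.190 -0.267 0.945
  outer loop
   vertex 1.2 4.9 4.2
   vertex 0.4 3.7 3.7
   vertex 3.3 2.7 4.0
  endloop
 endfacet
 facet normal 0.709 0.690 -0.146
  outer loop
   vertex 3.2 2.4 2.1
   vertex 1.2 4.9 4.2
   vertex 3.3 2.7 4.0
  endloop
 endfacet
 facet normal -0.712 0.615 -0.338
  outer loop
   vertex 0.9 3.4 2.1
   vertex 0.4 3.7 3.7
   vertex 1.2 4.9 4.2
  endloop
 endfacet
 facet normal -0.398 -0.916 0.047
  outer loop
   vertex 0.9 3.4 2.1
   vertex 3.2 2.4 2.1
   vertex 0.4 3.7 3.7
  endloop
 endfacet
 facet normal 0.325 0.747 -0.580
  outer loop
   vertex 0.9 3.4 2.1
   vertex 1.2 4.9 4.2
   vertex 3.2 2.4 2.1
  endloop
 endfacet
 facet normal -0.339 -0.900 0.275
  outer loop
   vertex 1.3 3.3 3.5
   vertex 3.3 2.7 4.0
   vertex 0.4 3.7 3.7
  endloop
 endfacet
 facet normal -0.396 -0.917 0.052
  outer loop
   vertex 1.3 3.3 3.5
   vertex 0.4 3.7 3.7
   vertex 3.2 2.4 2.1
  endloop
 endfacet
 facet normal -0.321 -0.933 0.164
  outer loop
   vertex 1.3 3.3 3.5
   vertex 3.2 2.4 2.1
   vertex 3.3 2.7 4.0
  endloop
 endfacet
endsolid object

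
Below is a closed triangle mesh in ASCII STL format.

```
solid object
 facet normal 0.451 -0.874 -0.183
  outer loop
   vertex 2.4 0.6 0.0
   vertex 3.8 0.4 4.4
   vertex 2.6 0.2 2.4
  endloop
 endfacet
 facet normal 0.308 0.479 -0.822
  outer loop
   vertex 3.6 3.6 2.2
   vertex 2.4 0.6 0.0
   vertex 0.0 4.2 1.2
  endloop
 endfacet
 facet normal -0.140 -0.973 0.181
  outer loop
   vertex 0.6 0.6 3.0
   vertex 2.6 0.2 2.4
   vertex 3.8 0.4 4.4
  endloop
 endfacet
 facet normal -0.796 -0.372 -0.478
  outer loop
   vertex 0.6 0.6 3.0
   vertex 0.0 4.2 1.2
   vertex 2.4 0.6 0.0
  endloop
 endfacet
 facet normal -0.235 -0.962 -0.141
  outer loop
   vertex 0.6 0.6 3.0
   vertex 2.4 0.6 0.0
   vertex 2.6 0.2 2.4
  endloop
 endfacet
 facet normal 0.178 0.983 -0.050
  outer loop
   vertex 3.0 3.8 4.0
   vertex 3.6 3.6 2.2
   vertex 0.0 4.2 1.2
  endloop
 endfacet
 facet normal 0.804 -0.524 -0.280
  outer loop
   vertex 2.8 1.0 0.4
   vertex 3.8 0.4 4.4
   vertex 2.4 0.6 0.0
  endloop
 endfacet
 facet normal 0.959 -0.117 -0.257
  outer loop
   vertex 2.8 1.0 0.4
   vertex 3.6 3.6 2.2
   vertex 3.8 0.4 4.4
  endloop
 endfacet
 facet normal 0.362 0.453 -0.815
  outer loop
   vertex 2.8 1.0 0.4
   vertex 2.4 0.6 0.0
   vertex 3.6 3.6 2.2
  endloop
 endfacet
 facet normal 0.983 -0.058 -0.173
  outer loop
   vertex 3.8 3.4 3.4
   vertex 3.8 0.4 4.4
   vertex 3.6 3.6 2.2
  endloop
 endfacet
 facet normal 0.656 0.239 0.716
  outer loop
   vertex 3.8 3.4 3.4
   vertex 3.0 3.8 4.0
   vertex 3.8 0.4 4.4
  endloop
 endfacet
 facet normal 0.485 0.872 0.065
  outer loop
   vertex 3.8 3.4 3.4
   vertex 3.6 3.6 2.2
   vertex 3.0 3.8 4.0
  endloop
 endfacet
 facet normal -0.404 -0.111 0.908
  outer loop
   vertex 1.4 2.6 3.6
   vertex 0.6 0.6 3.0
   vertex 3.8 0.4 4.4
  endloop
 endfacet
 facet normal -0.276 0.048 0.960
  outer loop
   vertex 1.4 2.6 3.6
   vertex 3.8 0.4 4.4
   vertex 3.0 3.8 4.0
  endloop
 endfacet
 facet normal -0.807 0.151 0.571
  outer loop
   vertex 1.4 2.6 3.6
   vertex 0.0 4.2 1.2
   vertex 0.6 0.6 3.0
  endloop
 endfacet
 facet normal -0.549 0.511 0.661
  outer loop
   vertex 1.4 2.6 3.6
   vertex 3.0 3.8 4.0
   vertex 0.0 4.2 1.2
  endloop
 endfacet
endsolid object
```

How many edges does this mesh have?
24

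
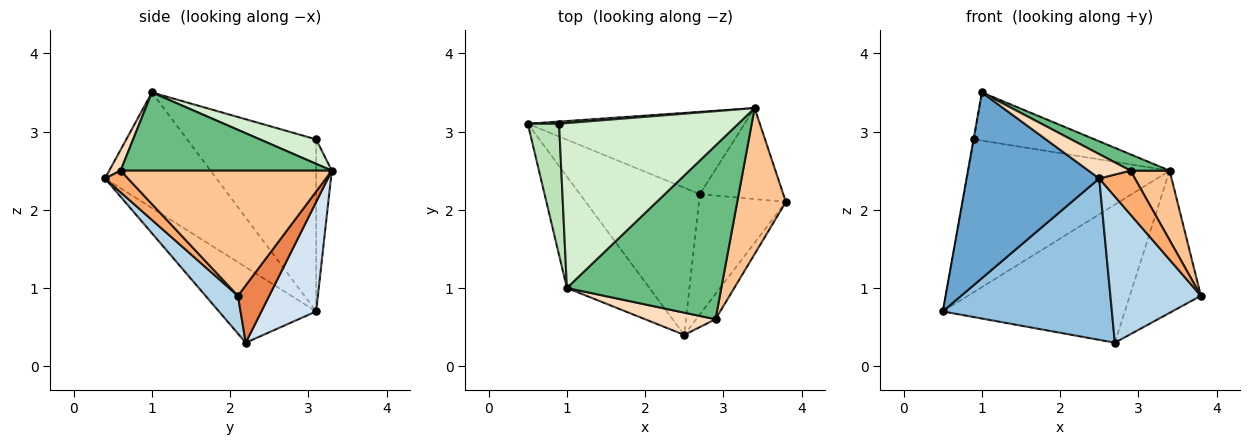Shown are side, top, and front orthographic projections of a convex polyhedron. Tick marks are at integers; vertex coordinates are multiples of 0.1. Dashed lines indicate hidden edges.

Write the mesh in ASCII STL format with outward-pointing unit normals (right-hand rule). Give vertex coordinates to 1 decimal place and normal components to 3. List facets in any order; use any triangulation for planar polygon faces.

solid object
 facet normal -0.584 -0.696 -0.417
  outer loop
   vertex 1.0 1.0 3.5
   vertex 0.5 3.1 0.7
   vertex 2.5 0.4 2.4
  endloop
 endfacet
 facet normal -0.391 -0.680 -0.620
  outer loop
   vertex 2.7 2.2 0.3
   vertex 2.5 0.4 2.4
   vertex 0.5 3.1 0.7
  endloop
 endfacet
 facet normal 0.266 -0.744 -0.613
  outer loop
   vertex 2.7 2.2 0.3
   vertex 3.8 2.1 0.9
   vertex 2.5 0.4 2.4
  endloop
 endfacet
 facet normal 0.250 0.832 -0.496
  outer loop
   vertex 2.7 2.2 0.3
   vertex 0.5 3.1 0.7
   vertex 3.4 3.3 2.5
  endloop
 endfacet
 facet normal 0.348 0.790 -0.505
  outer loop
   vertex 2.7 2.2 0.3
   vertex 3.4 3.3 2.5
   vertex 3.8 2.1 0.9
  endloop
 endfacet
 facet normal 0.487 -0.757 -0.435
  outer loop
   vertex 2.9 0.6 2.5
   vertex 2.5 0.4 2.4
   vertex 3.8 2.1 0.9
  endloop
 endfacet
 facet normal 0.918 -0.170 0.357
  outer loop
   vertex 2.9 0.6 2.5
   vertex 3.8 2.1 0.9
   vertex 3.4 3.3 2.5
  endloop
 endfacet
 facet normal 0.196 -0.723 0.662
  outer loop
   vertex 2.9 0.6 2.5
   vertex 1.0 1.0 3.5
   vertex 2.5 0.4 2.4
  endloop
 endfacet
 facet normal 0.450 -0.083 0.889
  outer loop
   vertex 2.9 0.6 2.5
   vertex 3.4 3.3 2.5
   vertex 1.0 1.0 3.5
  endloop
 endfacet
 facet normal -0.077 0.997 0.014
  outer loop
   vertex 0.9 3.1 2.9
   vertex 3.4 3.3 2.5
   vertex 0.5 3.1 0.7
  endloop
 endfacet
 facet normal -0.984 0.004 0.179
  outer loop
   vertex 0.9 3.1 2.9
   vertex 0.5 3.1 0.7
   vertex 1.0 1.0 3.5
  endloop
 endfacet
 facet normal 0.130 0.278 0.952
  outer loop
   vertex 0.9 3.1 2.9
   vertex 1.0 1.0 3.5
   vertex 3.4 3.3 2.5
  endloop
 endfacet
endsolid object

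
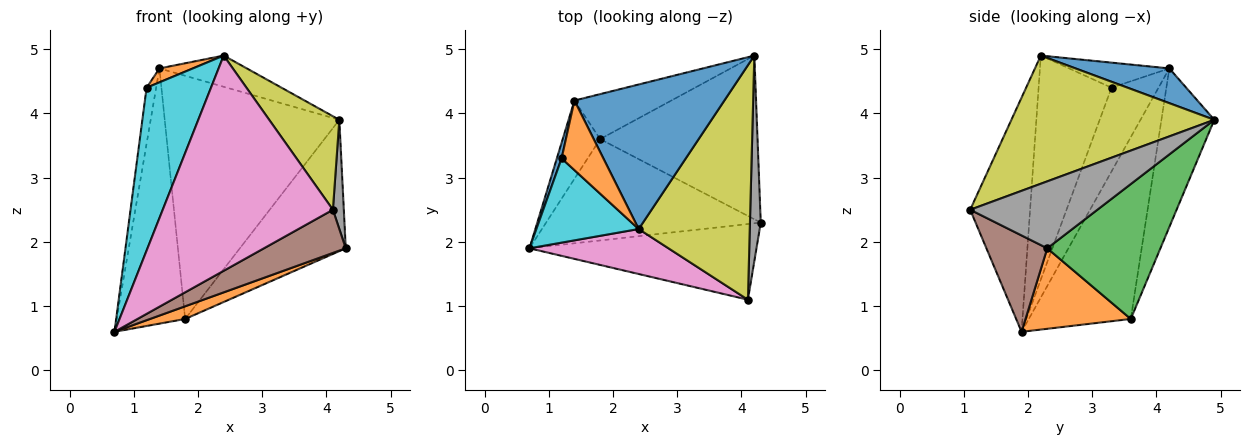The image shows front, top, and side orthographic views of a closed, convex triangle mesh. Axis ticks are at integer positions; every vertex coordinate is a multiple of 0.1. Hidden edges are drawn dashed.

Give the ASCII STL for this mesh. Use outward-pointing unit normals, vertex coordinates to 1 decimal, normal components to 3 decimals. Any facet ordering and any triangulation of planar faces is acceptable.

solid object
 facet normal 0.221 0.206 0.953
  outer loop
   vertex 1.4 4.2 4.7
   vertex 2.4 2.2 4.9
   vertex 4.2 4.9 3.9
  endloop
 endfacet
 facet normal 0.349 -0.116 -0.930
  outer loop
   vertex 1.8 3.6 0.8
   vertex 4.3 2.3 1.9
   vertex 0.7 1.9 0.6
  endloop
 endfacet
 facet normal 0.556 0.520 -0.648
  outer loop
   vertex 1.8 3.6 0.8
   vertex 4.2 4.9 3.9
   vertex 4.3 2.3 1.9
  endloop
 endfacet
 facet normal -0.818 0.549 -0.168
  outer loop
   vertex 1.8 3.6 0.8
   vertex 0.7 1.9 0.6
   vertex 1.4 4.2 4.7
  endloop
 endfacet
 facet normal -0.285 0.942 -0.174
  outer loop
   vertex 1.8 3.6 0.8
   vertex 1.4 4.2 4.7
   vertex 4.2 4.9 3.9
  endloop
 endfacet
 facet normal 0.346 -0.465 -0.815
  outer loop
   vertex 4.1 1.1 2.5
   vertex 0.7 1.9 0.6
   vertex 4.3 2.3 1.9
  endloop
 endfacet
 facet normal -0.326 -0.925 0.193
  outer loop
   vertex 4.1 1.1 2.5
   vertex 2.4 2.2 4.9
   vertex 0.7 1.9 0.6
  endloop
 endfacet
 facet normal 0.984 -0.084 0.159
  outer loop
   vertex 4.1 1.1 2.5
   vertex 4.3 2.3 1.9
   vertex 4.2 4.9 3.9
  endloop
 endfacet
 facet normal 0.731 -0.253 0.634
  outer loop
   vertex 4.1 1.1 2.5
   vertex 4.2 4.9 3.9
   vertex 2.4 2.2 4.9
  endloop
 endfacet
 facet normal -0.709 -0.626 0.324
  outer loop
   vertex 1.2 3.3 4.4
   vertex 0.7 1.9 0.6
   vertex 2.4 2.2 4.9
  endloop
 endfacet
 facet normal -0.978 0.199 0.055
  outer loop
   vertex 1.2 3.3 4.4
   vertex 1.4 4.2 4.7
   vertex 0.7 1.9 0.6
  endloop
 endfacet
 facet normal -0.507 -0.169 0.845
  outer loop
   vertex 1.2 3.3 4.4
   vertex 2.4 2.2 4.9
   vertex 1.4 4.2 4.7
  endloop
 endfacet
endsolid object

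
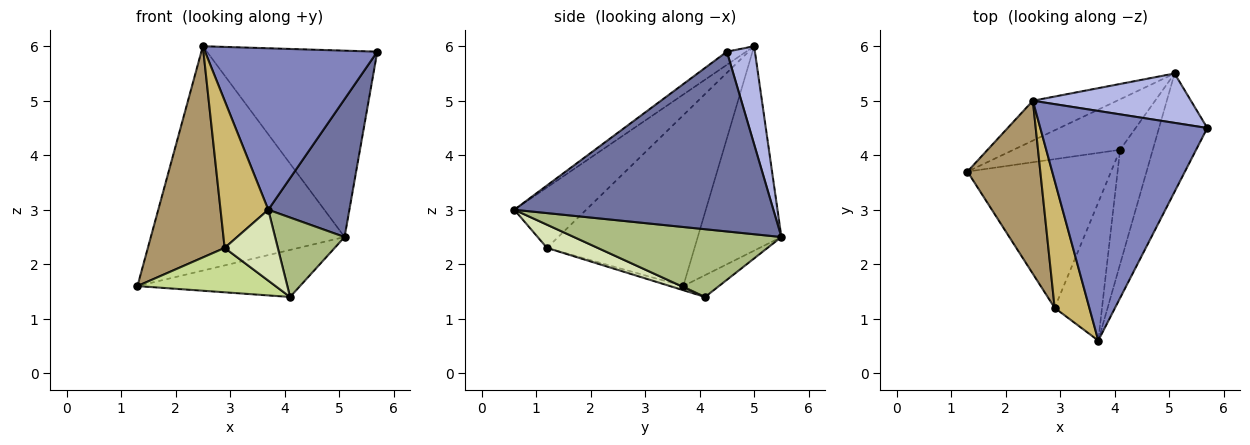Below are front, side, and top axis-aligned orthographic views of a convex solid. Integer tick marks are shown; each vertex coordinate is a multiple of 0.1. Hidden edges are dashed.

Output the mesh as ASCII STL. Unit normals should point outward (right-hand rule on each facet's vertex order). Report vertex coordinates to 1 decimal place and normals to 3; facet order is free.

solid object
 facet normal 0.924 -0.289 -0.248
  outer loop
   vertex 5.1 5.5 2.5
   vertex 5.7 4.5 5.9
   vertex 3.7 0.6 3.0
  endloop
 endfacet
 facet normal -0.064 -0.574 0.816
  outer loop
   vertex 2.5 5.0 6.0
   vertex 3.7 0.6 3.0
   vertex 5.7 4.5 5.9
  endloop
 endfacet
 facet normal -0.391 0.906 -0.161
  outer loop
   vertex 2.5 5.0 6.0
   vertex 5.1 5.5 2.5
   vertex 1.3 3.7 1.6
  endloop
 endfacet
 facet normal 0.157 0.955 0.253
  outer loop
   vertex 2.5 5.0 6.0
   vertex 5.7 4.5 5.9
   vertex 5.1 5.5 2.5
  endloop
 endfacet
 facet normal -0.148 0.674 -0.724
  outer loop
   vertex 4.1 4.1 1.4
   vertex 1.3 3.7 1.6
   vertex 5.1 5.5 2.5
  endloop
 endfacet
 facet normal 0.862 -0.289 -0.416
  outer loop
   vertex 4.1 4.1 1.4
   vertex 5.1 5.5 2.5
   vertex 3.7 0.6 3.0
  endloop
 endfacet
 facet normal -0.028 -0.286 -0.958
  outer loop
   vertex 2.9 1.2 2.3
   vertex 1.3 3.7 1.6
   vertex 4.1 4.1 1.4
  endloop
 endfacet
 facet normal 0.400 -0.418 -0.816
  outer loop
   vertex 2.9 1.2 2.3
   vertex 4.1 4.1 1.4
   vertex 3.7 0.6 3.0
  endloop
 endfacet
 facet normal -0.830 -0.432 0.354
  outer loop
   vertex 2.9 1.2 2.3
   vertex 2.5 5.0 6.0
   vertex 1.3 3.7 1.6
  endloop
 endfacet
 facet normal -0.752 -0.499 0.431
  outer loop
   vertex 2.9 1.2 2.3
   vertex 3.7 0.6 3.0
   vertex 2.5 5.0 6.0
  endloop
 endfacet
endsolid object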